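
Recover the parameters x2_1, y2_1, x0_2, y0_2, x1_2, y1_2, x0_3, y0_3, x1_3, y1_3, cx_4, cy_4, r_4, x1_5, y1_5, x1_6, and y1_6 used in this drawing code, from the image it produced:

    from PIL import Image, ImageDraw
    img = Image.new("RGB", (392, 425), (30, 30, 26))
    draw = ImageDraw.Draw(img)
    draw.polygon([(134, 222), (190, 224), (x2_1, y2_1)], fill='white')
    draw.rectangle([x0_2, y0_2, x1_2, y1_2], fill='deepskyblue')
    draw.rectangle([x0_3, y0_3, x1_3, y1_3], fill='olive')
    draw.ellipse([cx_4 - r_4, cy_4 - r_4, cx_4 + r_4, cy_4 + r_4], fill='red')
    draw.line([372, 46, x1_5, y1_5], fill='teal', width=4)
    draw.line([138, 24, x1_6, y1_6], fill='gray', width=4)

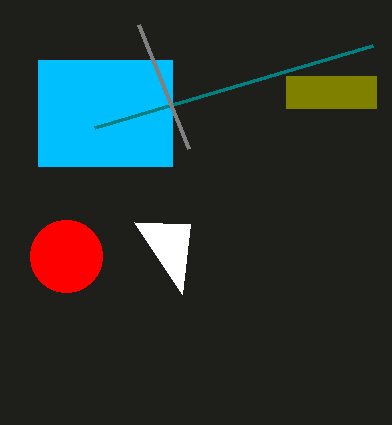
x2_1 = 182, y2_1 = 294, x0_2 = 38, y0_2 = 60, x1_2 = 172, y1_2 = 166, x0_3 = 286, y0_3 = 76, x1_3 = 376, y1_3 = 108, cx_4 = 66, cy_4 = 256, r_4 = 36, x1_5 = 94, y1_5 = 128, x1_6 = 188, y1_6 = 148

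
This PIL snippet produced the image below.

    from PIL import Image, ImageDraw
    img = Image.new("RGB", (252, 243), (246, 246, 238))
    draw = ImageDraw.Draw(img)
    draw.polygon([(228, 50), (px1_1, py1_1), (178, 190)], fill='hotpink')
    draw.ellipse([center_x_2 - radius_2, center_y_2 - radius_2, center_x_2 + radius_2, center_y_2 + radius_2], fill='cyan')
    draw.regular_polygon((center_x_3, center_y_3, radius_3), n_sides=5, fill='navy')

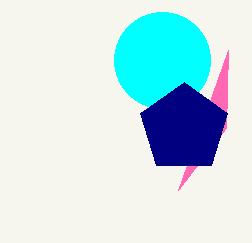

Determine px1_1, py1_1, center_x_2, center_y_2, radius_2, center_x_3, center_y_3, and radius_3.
px1_1 = 226; py1_1 = 128; center_x_2 = 162; center_y_2 = 60; radius_2 = 48; center_x_3 = 184; center_y_3 = 128; radius_3 = 46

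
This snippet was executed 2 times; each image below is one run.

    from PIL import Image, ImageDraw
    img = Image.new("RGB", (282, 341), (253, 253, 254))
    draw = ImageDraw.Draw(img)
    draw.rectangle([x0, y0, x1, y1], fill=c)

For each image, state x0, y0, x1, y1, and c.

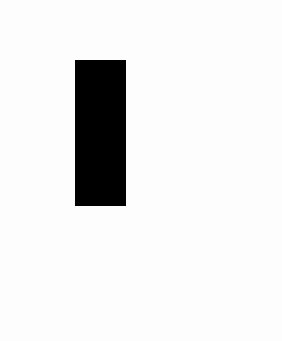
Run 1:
x0 = 75; y0 = 60; x1 = 125; y1 = 205; c = 'black'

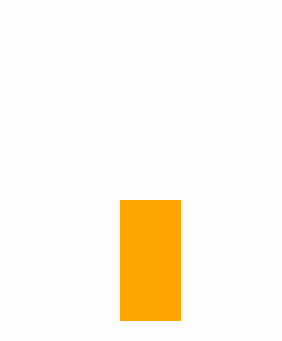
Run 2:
x0 = 120
y0 = 200
x1 = 180
y1 = 320
c = 'orange'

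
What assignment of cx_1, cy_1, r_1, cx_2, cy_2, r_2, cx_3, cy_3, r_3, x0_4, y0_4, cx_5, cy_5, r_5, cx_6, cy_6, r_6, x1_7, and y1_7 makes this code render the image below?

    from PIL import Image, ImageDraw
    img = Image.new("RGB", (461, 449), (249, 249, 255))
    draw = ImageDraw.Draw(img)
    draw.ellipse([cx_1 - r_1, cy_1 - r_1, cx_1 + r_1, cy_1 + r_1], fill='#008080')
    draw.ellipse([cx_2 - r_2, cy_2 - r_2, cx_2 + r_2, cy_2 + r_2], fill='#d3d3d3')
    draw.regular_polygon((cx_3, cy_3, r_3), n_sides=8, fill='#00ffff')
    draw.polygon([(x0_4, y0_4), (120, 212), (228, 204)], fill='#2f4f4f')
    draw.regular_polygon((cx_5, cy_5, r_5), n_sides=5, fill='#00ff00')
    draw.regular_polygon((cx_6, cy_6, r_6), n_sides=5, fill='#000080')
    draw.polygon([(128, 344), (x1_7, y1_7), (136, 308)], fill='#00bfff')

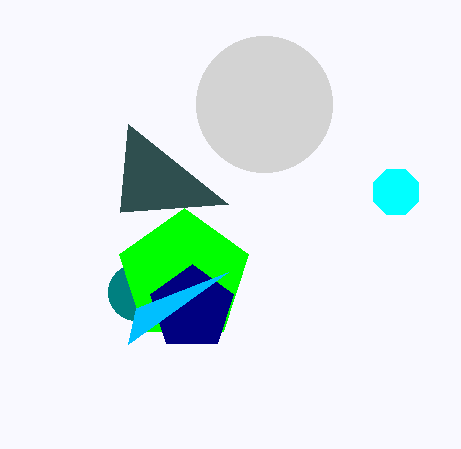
cx_1 = 136, cy_1 = 292, r_1 = 28, cx_2 = 264, cy_2 = 104, r_2 = 68, cx_3 = 396, cy_3 = 192, r_3 = 24, x0_4 = 128, y0_4 = 124, cx_5 = 184, cy_5 = 276, r_5 = 68, cx_6 = 192, cy_6 = 308, r_6 = 44, x1_7 = 228, y1_7 = 272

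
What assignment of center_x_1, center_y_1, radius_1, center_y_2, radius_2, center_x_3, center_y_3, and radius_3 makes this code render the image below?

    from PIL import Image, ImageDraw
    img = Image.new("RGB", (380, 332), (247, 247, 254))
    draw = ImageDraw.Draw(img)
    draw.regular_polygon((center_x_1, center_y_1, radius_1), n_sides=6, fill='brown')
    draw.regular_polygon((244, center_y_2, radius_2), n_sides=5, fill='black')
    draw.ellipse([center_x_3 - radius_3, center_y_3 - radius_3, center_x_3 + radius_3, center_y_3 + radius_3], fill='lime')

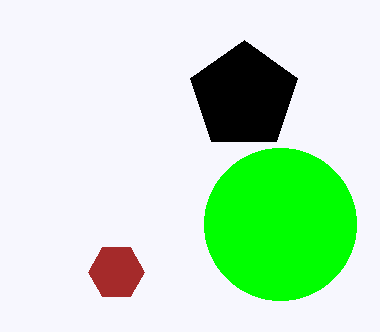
center_x_1 = 116; center_y_1 = 272; radius_1 = 28; center_y_2 = 96; radius_2 = 56; center_x_3 = 280; center_y_3 = 224; radius_3 = 76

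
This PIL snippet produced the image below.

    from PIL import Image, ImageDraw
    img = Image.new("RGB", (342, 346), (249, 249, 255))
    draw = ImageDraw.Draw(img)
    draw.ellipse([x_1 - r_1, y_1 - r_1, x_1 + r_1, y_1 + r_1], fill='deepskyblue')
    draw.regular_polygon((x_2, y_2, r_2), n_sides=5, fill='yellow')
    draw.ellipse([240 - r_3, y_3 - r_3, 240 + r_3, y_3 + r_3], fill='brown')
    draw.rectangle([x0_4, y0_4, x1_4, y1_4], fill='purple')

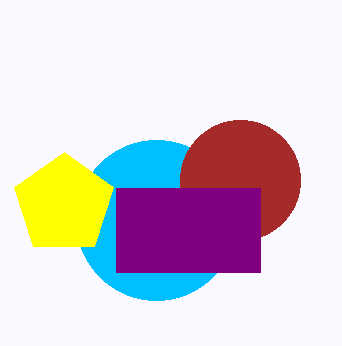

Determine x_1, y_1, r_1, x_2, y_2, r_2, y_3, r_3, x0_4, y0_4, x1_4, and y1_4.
x_1 = 156
y_1 = 220
r_1 = 80
x_2 = 64
y_2 = 204
r_2 = 52
y_3 = 180
r_3 = 60
x0_4 = 116
y0_4 = 188
x1_4 = 260
y1_4 = 272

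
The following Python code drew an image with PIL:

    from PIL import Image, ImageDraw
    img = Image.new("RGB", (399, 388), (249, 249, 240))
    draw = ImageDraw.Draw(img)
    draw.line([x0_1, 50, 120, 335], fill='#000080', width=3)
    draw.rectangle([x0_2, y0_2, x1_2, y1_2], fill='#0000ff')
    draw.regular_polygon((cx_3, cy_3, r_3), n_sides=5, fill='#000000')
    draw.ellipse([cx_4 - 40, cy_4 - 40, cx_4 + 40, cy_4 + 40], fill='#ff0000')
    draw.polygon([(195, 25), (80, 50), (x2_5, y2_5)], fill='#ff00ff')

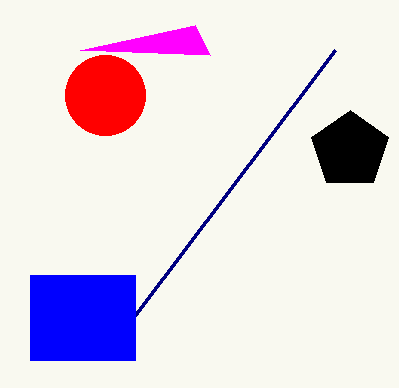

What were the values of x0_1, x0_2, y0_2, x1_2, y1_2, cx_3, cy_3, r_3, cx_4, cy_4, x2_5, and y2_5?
x0_1 = 335
x0_2 = 30
y0_2 = 275
x1_2 = 135
y1_2 = 360
cx_3 = 350
cy_3 = 150
r_3 = 40
cx_4 = 105
cy_4 = 95
x2_5 = 210
y2_5 = 55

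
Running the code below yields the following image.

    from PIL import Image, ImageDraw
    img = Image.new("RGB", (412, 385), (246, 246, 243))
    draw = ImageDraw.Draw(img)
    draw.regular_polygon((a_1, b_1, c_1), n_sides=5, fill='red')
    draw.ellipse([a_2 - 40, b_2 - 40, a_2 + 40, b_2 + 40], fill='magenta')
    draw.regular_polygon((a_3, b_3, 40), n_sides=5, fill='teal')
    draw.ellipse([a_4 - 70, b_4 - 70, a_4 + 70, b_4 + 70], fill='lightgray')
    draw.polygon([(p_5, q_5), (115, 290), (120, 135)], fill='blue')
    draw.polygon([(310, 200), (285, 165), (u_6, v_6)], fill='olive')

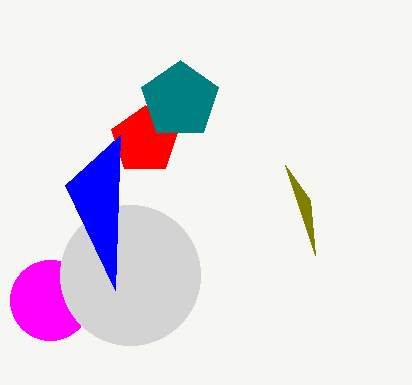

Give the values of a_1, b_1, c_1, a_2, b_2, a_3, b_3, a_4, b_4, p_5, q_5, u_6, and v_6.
a_1 = 145, b_1 = 140, c_1 = 35, a_2 = 50, b_2 = 300, a_3 = 180, b_3 = 100, a_4 = 130, b_4 = 275, p_5 = 65, q_5 = 185, u_6 = 315, v_6 = 255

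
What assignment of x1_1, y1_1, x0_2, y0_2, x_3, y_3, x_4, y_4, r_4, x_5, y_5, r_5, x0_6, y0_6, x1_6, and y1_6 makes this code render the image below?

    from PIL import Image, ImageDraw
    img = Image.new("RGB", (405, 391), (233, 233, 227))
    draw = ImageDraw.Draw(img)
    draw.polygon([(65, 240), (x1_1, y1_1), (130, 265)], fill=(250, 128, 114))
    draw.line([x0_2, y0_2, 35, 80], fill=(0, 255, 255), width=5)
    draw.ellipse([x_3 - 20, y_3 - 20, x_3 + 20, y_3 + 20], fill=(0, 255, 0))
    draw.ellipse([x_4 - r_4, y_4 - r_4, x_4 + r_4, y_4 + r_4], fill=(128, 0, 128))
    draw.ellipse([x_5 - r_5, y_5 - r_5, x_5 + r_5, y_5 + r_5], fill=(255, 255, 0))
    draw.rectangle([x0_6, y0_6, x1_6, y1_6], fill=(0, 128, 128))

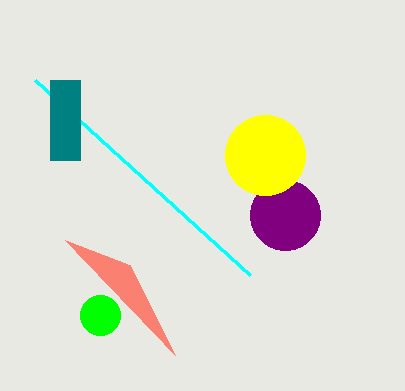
x1_1 = 175, y1_1 = 355, x0_2 = 250, y0_2 = 275, x_3 = 100, y_3 = 315, x_4 = 285, y_4 = 215, r_4 = 35, x_5 = 265, y_5 = 155, r_5 = 40, x0_6 = 50, y0_6 = 80, x1_6 = 80, y1_6 = 160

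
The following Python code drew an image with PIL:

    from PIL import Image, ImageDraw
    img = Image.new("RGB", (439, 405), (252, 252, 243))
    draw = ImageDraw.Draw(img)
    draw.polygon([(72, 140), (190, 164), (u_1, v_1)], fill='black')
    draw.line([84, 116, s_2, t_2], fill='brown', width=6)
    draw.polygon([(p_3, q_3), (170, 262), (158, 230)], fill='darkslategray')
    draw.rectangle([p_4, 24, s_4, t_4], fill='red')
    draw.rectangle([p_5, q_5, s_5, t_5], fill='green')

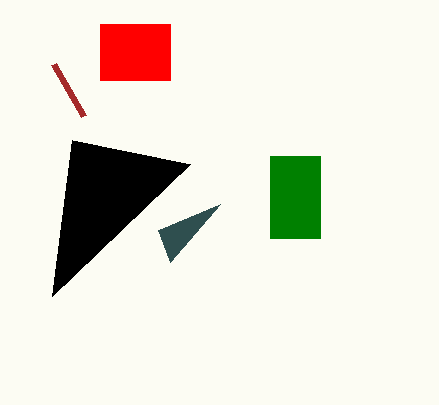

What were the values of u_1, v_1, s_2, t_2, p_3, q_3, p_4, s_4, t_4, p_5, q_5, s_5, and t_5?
u_1 = 52, v_1 = 296, s_2 = 54, t_2 = 64, p_3 = 220, q_3 = 204, p_4 = 100, s_4 = 170, t_4 = 80, p_5 = 270, q_5 = 156, s_5 = 320, t_5 = 238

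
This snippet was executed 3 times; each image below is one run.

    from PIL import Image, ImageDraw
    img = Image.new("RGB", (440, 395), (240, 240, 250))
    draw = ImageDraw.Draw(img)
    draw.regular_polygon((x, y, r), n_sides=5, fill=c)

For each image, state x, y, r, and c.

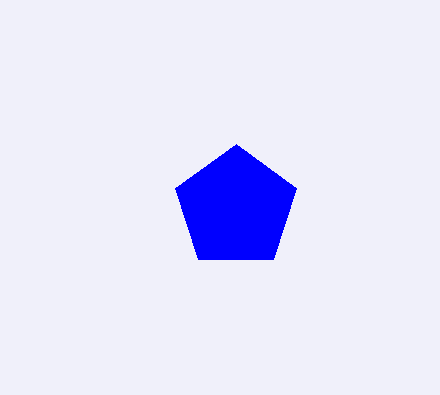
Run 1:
x = 236, y = 208, r = 64, c = 'blue'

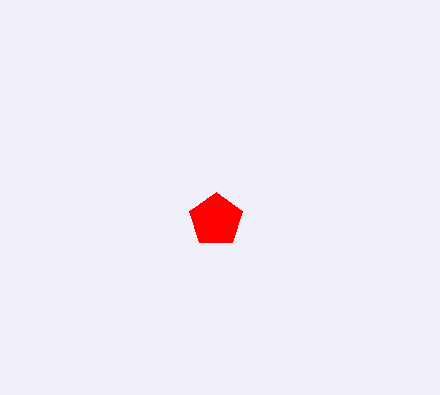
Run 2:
x = 216
y = 220
r = 28
c = 'red'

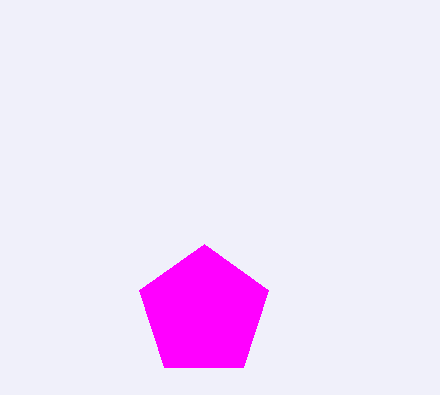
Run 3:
x = 204
y = 312
r = 68
c = 'magenta'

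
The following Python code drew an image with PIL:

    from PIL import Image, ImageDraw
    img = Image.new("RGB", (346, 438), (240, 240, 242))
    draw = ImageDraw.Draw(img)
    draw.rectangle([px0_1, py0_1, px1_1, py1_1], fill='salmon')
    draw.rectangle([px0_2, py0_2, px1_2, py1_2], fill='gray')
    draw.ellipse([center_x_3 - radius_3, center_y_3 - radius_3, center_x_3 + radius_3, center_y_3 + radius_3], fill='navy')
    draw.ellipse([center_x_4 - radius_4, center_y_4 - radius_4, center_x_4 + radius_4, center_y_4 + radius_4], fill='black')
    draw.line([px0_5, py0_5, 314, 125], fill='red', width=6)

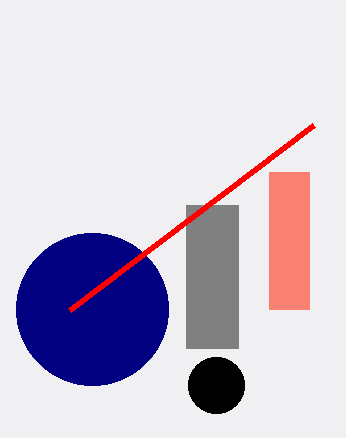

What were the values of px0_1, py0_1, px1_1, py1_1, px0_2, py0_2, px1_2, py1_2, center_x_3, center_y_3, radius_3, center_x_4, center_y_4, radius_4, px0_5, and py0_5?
px0_1 = 269; py0_1 = 172; px1_1 = 309; py1_1 = 309; px0_2 = 186; py0_2 = 205; px1_2 = 238; py1_2 = 348; center_x_3 = 92; center_y_3 = 309; radius_3 = 76; center_x_4 = 216; center_y_4 = 385; radius_4 = 28; px0_5 = 70; py0_5 = 310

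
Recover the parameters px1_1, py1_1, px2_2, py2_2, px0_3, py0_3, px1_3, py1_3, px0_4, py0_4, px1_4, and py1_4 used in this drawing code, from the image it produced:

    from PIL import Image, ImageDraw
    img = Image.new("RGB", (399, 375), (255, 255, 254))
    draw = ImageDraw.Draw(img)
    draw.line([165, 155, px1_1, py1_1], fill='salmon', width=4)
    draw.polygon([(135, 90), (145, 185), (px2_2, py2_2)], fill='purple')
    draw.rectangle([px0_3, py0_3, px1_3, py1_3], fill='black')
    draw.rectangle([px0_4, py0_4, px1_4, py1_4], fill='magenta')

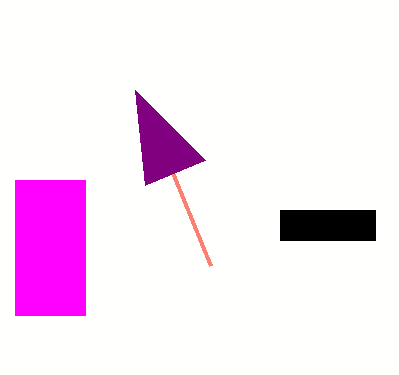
px1_1 = 210
py1_1 = 265
px2_2 = 205
py2_2 = 160
px0_3 = 280
py0_3 = 210
px1_3 = 375
py1_3 = 240
px0_4 = 15
py0_4 = 180
px1_4 = 85
py1_4 = 315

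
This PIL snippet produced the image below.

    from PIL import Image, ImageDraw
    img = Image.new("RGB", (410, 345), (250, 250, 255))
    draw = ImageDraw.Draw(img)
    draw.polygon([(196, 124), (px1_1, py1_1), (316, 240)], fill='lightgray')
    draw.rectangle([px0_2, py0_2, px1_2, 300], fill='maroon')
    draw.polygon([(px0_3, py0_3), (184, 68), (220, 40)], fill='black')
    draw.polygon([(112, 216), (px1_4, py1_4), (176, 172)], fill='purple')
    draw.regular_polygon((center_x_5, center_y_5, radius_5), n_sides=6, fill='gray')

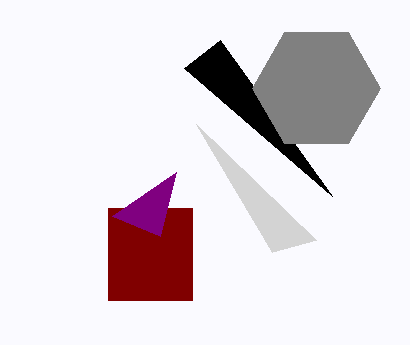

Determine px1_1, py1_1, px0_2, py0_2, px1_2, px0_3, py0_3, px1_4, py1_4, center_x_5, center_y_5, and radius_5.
px1_1 = 272, py1_1 = 252, px0_2 = 108, py0_2 = 208, px1_2 = 192, px0_3 = 332, py0_3 = 196, px1_4 = 160, py1_4 = 236, center_x_5 = 316, center_y_5 = 88, radius_5 = 64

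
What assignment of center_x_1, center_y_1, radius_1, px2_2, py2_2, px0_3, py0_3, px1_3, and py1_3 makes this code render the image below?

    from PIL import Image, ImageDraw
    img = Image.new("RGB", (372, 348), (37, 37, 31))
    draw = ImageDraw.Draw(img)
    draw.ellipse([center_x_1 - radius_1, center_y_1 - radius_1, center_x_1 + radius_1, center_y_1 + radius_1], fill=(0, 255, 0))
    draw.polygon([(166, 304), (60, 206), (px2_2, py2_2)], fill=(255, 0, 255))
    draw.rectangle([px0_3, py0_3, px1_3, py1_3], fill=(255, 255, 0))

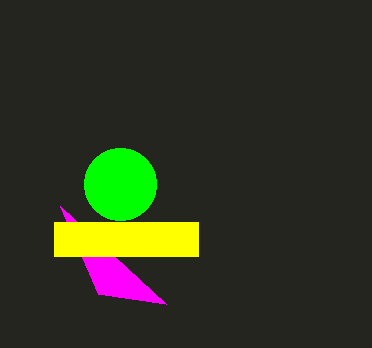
center_x_1 = 120
center_y_1 = 184
radius_1 = 36
px2_2 = 98
py2_2 = 294
px0_3 = 54
py0_3 = 222
px1_3 = 198
py1_3 = 256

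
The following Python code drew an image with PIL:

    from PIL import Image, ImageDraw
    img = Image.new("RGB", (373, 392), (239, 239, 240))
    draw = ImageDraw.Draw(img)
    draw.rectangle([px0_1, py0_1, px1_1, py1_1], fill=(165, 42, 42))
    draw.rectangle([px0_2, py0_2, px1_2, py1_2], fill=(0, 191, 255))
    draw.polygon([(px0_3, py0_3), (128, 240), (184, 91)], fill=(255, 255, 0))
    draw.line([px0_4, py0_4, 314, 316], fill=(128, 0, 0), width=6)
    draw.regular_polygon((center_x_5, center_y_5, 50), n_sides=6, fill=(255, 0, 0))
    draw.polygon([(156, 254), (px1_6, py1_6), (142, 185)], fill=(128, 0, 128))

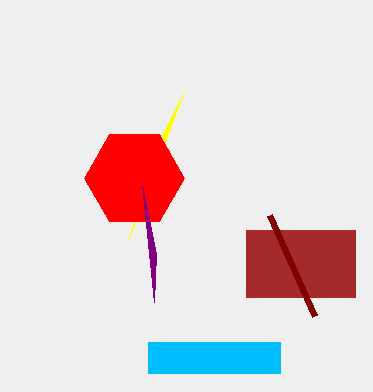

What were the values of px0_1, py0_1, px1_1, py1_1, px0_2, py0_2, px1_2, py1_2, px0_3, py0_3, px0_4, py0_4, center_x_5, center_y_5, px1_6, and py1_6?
px0_1 = 246; py0_1 = 230; px1_1 = 355; py1_1 = 297; px0_2 = 148; py0_2 = 342; px1_2 = 280; py1_2 = 373; px0_3 = 162; py0_3 = 135; px0_4 = 269; py0_4 = 215; center_x_5 = 134; center_y_5 = 178; px1_6 = 154; py1_6 = 302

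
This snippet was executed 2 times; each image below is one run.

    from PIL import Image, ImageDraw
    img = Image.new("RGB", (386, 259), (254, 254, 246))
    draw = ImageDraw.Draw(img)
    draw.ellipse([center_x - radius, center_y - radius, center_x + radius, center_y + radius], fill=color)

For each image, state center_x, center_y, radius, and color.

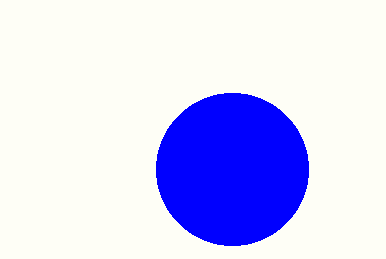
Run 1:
center_x = 232
center_y = 169
radius = 76
color = 'blue'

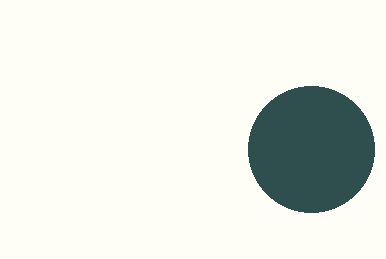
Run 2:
center_x = 311, center_y = 149, radius = 63, color = 'darkslategray'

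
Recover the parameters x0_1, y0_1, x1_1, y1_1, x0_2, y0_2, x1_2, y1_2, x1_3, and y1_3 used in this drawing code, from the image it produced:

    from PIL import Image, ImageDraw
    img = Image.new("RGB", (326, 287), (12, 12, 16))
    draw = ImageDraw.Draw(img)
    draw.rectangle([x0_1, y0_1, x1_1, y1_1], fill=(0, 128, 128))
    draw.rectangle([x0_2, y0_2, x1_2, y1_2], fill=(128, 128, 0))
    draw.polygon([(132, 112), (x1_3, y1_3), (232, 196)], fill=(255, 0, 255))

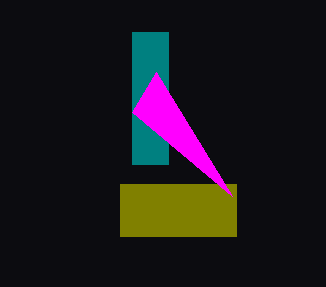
x0_1 = 132
y0_1 = 32
x1_1 = 168
y1_1 = 164
x0_2 = 120
y0_2 = 184
x1_2 = 236
y1_2 = 236
x1_3 = 156
y1_3 = 72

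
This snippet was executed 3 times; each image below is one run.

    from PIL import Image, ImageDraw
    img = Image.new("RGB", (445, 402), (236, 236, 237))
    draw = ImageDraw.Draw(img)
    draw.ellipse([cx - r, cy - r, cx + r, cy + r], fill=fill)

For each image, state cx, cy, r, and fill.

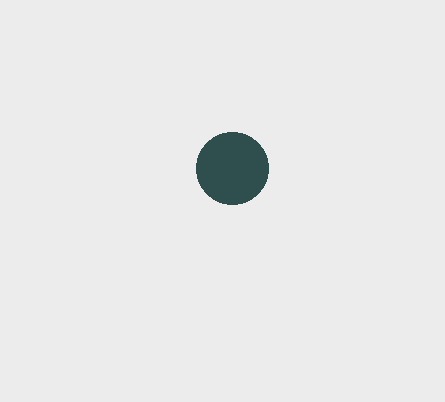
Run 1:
cx = 232
cy = 168
r = 36
fill = 'darkslategray'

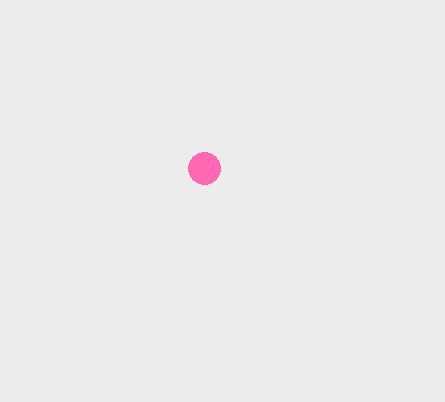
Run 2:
cx = 204; cy = 168; r = 16; fill = 'hotpink'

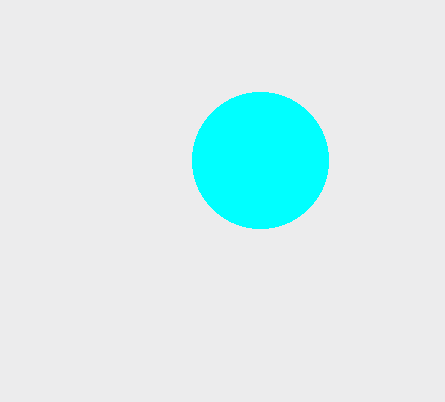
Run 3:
cx = 260
cy = 160
r = 68
fill = 'cyan'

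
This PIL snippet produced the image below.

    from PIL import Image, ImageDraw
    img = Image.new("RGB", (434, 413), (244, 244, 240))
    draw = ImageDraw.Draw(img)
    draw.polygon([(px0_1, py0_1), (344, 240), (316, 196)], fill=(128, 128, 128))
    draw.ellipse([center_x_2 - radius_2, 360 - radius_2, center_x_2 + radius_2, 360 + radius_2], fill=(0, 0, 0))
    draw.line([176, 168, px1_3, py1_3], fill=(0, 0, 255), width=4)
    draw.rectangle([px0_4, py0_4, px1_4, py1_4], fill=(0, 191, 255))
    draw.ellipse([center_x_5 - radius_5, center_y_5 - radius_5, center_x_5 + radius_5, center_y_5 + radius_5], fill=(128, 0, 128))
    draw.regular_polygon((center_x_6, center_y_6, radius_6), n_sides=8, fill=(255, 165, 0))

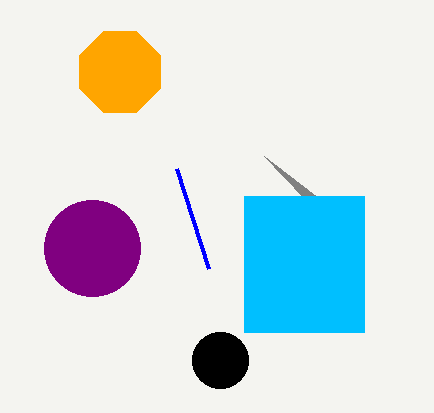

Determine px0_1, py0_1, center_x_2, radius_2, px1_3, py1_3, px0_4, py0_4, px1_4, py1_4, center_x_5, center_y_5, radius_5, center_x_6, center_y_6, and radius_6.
px0_1 = 264, py0_1 = 156, center_x_2 = 220, radius_2 = 28, px1_3 = 208, py1_3 = 268, px0_4 = 244, py0_4 = 196, px1_4 = 364, py1_4 = 332, center_x_5 = 92, center_y_5 = 248, radius_5 = 48, center_x_6 = 120, center_y_6 = 72, radius_6 = 44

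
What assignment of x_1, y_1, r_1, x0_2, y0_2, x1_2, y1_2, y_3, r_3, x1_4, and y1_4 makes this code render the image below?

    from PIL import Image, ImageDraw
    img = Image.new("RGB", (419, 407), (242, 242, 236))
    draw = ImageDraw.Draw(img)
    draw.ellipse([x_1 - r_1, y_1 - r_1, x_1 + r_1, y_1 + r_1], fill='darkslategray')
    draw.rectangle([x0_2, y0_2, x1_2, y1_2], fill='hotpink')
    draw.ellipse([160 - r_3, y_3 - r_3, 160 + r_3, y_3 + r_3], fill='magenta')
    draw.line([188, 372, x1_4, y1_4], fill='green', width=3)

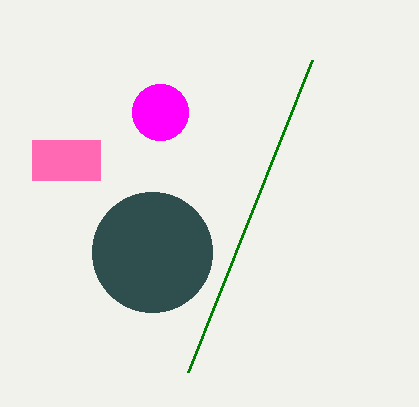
x_1 = 152
y_1 = 252
r_1 = 60
x0_2 = 32
y0_2 = 140
x1_2 = 100
y1_2 = 180
y_3 = 112
r_3 = 28
x1_4 = 312
y1_4 = 60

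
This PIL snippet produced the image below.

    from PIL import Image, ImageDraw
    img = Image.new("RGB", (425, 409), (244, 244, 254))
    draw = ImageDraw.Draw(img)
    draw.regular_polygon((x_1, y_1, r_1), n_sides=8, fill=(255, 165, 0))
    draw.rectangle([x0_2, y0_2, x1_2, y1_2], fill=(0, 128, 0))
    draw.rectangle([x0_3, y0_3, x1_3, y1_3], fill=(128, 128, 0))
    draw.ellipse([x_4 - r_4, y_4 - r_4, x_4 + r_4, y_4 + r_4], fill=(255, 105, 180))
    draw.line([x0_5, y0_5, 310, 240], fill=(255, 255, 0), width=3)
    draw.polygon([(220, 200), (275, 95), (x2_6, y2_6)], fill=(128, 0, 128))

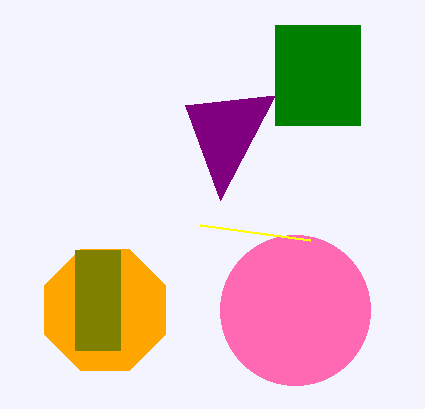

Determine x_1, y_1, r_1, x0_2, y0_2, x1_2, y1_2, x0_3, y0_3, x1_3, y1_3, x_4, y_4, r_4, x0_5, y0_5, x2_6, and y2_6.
x_1 = 105
y_1 = 310
r_1 = 65
x0_2 = 275
y0_2 = 25
x1_2 = 360
y1_2 = 125
x0_3 = 75
y0_3 = 250
x1_3 = 120
y1_3 = 350
x_4 = 295
y_4 = 310
r_4 = 75
x0_5 = 200
y0_5 = 225
x2_6 = 185
y2_6 = 105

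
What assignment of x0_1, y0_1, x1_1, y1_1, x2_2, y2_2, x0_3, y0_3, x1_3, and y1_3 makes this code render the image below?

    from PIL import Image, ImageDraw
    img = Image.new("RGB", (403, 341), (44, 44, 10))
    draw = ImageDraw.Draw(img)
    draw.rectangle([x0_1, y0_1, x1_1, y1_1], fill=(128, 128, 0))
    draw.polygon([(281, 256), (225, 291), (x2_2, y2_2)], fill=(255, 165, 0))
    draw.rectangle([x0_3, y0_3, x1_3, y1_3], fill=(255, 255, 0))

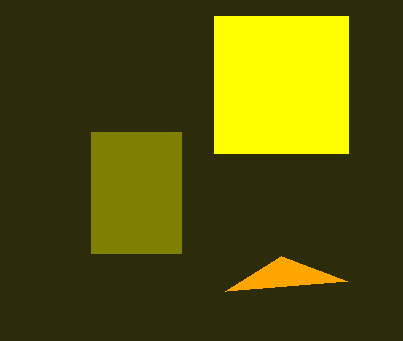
x0_1 = 91, y0_1 = 132, x1_1 = 181, y1_1 = 253, x2_2 = 347, y2_2 = 281, x0_3 = 214, y0_3 = 16, x1_3 = 348, y1_3 = 153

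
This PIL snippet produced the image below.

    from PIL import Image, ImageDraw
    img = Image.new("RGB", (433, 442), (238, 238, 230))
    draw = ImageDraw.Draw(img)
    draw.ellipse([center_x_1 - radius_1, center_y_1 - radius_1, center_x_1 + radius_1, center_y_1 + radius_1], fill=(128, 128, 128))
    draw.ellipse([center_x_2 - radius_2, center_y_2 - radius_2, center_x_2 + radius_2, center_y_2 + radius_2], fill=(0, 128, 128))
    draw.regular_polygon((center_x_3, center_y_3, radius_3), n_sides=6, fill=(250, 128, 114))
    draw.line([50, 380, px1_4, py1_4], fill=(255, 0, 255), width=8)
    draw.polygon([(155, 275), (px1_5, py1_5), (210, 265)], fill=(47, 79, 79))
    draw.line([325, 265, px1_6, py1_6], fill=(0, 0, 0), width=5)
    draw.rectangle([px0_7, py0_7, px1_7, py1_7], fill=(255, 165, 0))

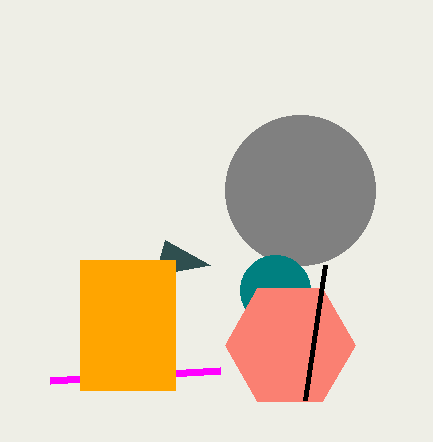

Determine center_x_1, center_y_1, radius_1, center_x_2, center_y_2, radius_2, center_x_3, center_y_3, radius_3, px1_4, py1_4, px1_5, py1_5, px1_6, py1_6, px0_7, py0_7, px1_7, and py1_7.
center_x_1 = 300, center_y_1 = 190, radius_1 = 75, center_x_2 = 275, center_y_2 = 290, radius_2 = 35, center_x_3 = 290, center_y_3 = 345, radius_3 = 65, px1_4 = 220, py1_4 = 370, px1_5 = 165, py1_5 = 240, px1_6 = 305, py1_6 = 400, px0_7 = 80, py0_7 = 260, px1_7 = 175, py1_7 = 390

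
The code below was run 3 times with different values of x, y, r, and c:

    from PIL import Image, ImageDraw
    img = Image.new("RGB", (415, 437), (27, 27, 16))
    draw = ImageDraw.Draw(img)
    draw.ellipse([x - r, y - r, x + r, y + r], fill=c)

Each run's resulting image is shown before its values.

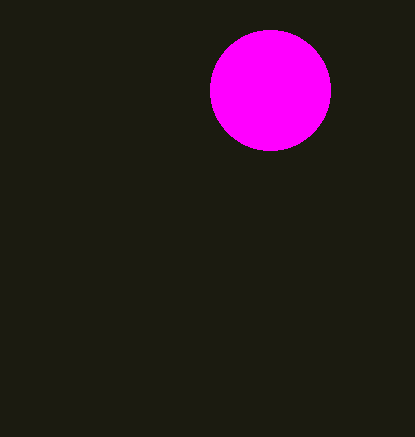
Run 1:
x = 270; y = 90; r = 60; c = 'magenta'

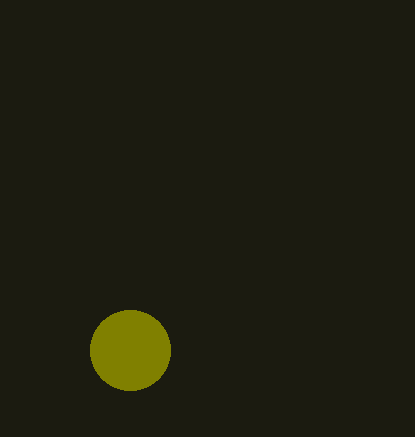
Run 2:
x = 130, y = 350, r = 40, c = 'olive'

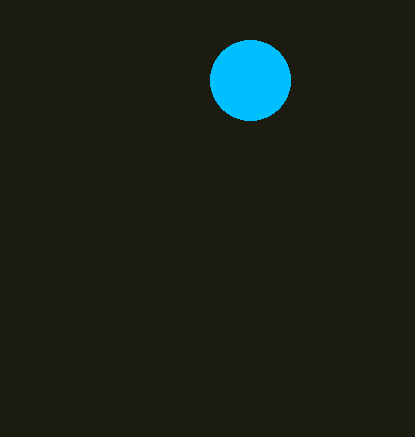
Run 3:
x = 250, y = 80, r = 40, c = 'deepskyblue'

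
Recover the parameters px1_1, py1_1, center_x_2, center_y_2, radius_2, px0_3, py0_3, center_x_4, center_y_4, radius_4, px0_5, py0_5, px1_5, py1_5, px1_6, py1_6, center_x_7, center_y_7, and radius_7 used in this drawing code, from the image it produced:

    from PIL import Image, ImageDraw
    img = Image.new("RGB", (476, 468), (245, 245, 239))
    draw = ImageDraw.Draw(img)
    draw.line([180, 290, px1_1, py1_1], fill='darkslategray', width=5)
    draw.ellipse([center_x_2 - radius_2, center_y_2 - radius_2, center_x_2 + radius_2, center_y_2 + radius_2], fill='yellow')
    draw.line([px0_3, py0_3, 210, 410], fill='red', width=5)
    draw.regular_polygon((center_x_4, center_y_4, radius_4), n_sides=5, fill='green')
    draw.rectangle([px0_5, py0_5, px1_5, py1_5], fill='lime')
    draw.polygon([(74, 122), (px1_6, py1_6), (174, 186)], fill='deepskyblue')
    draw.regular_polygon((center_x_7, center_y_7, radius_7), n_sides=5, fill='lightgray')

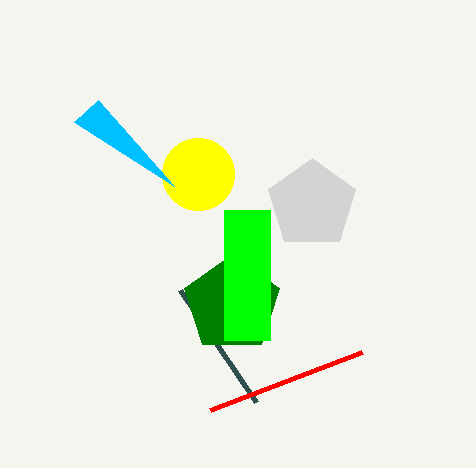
px1_1 = 256
py1_1 = 402
center_x_2 = 198
center_y_2 = 174
radius_2 = 36
px0_3 = 362
py0_3 = 352
center_x_4 = 232
center_y_4 = 304
radius_4 = 50
px0_5 = 224
py0_5 = 210
px1_5 = 270
py1_5 = 340
px1_6 = 98
py1_6 = 100
center_x_7 = 312
center_y_7 = 204
radius_7 = 46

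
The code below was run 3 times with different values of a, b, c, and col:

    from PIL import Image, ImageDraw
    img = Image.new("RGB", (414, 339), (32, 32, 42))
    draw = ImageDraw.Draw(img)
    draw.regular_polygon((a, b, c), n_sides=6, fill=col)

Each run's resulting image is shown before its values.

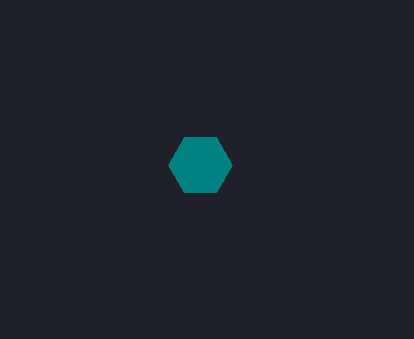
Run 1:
a = 200, b = 165, c = 32, col = 'teal'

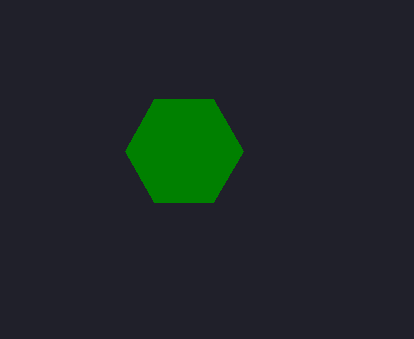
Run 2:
a = 184; b = 151; c = 59; col = 'green'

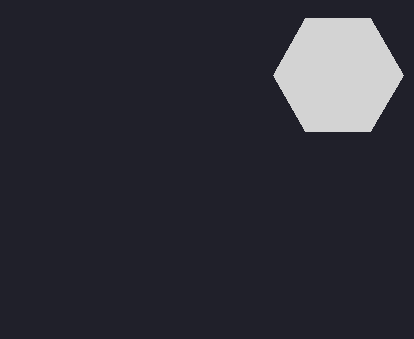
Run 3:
a = 338
b = 75
c = 65
col = 'lightgray'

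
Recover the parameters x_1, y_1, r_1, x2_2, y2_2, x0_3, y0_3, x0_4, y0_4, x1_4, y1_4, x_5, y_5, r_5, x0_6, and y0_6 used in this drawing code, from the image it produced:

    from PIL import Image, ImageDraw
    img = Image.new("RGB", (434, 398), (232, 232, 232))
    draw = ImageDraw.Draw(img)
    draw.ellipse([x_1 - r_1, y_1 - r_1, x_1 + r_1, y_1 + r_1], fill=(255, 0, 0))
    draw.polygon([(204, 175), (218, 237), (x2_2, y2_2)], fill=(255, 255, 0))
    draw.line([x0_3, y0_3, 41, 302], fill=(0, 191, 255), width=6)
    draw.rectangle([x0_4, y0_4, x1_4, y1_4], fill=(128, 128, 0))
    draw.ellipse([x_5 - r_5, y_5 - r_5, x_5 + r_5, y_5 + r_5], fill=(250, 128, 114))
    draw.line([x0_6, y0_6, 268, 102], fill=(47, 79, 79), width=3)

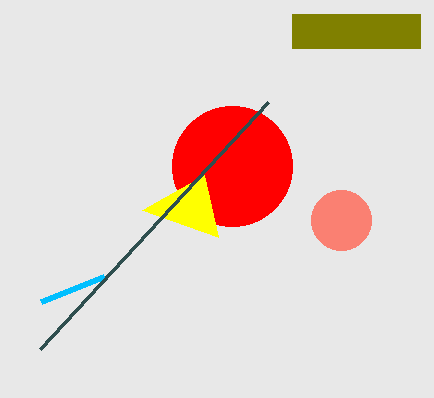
x_1 = 232; y_1 = 166; r_1 = 60; x2_2 = 142; y2_2 = 210; x0_3 = 104; y0_3 = 277; x0_4 = 292; y0_4 = 14; x1_4 = 420; y1_4 = 48; x_5 = 341; y_5 = 220; r_5 = 30; x0_6 = 40; y0_6 = 349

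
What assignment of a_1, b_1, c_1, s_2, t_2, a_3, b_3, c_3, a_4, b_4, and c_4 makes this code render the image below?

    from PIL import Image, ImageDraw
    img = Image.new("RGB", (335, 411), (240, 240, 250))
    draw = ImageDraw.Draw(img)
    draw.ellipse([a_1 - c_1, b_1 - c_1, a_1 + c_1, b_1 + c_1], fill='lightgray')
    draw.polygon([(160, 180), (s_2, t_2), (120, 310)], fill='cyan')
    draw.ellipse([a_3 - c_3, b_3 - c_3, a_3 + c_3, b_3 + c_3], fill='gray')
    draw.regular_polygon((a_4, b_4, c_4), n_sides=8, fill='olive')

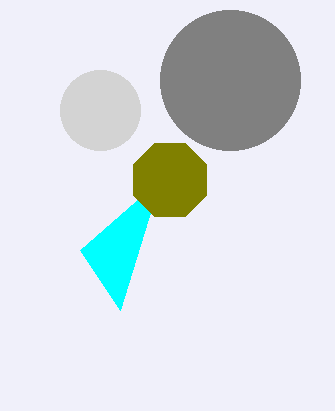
a_1 = 100; b_1 = 110; c_1 = 40; s_2 = 80; t_2 = 250; a_3 = 230; b_3 = 80; c_3 = 70; a_4 = 170; b_4 = 180; c_4 = 40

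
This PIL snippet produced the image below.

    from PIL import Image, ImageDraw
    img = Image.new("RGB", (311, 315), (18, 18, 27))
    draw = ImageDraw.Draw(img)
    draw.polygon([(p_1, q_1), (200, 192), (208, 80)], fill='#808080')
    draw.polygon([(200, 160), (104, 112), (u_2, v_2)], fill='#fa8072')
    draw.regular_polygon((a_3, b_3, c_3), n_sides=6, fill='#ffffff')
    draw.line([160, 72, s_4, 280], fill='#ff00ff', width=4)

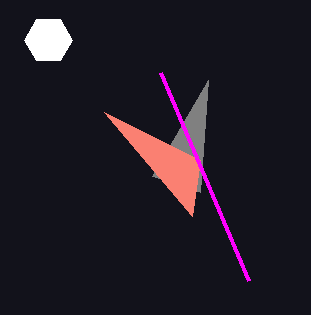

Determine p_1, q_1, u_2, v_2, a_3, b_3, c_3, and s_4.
p_1 = 152; q_1 = 176; u_2 = 192; v_2 = 216; a_3 = 48; b_3 = 40; c_3 = 24; s_4 = 248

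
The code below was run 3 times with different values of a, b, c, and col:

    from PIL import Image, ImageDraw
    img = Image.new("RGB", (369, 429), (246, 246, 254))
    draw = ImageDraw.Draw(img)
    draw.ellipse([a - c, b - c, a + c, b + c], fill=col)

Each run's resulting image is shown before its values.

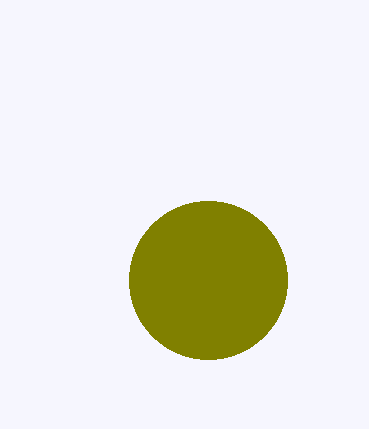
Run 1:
a = 208
b = 280
c = 79
col = 'olive'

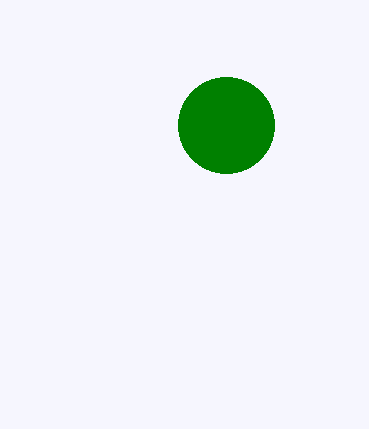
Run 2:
a = 226; b = 125; c = 48; col = 'green'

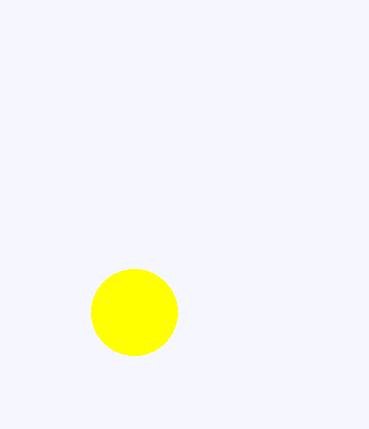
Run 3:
a = 134; b = 312; c = 43; col = 'yellow'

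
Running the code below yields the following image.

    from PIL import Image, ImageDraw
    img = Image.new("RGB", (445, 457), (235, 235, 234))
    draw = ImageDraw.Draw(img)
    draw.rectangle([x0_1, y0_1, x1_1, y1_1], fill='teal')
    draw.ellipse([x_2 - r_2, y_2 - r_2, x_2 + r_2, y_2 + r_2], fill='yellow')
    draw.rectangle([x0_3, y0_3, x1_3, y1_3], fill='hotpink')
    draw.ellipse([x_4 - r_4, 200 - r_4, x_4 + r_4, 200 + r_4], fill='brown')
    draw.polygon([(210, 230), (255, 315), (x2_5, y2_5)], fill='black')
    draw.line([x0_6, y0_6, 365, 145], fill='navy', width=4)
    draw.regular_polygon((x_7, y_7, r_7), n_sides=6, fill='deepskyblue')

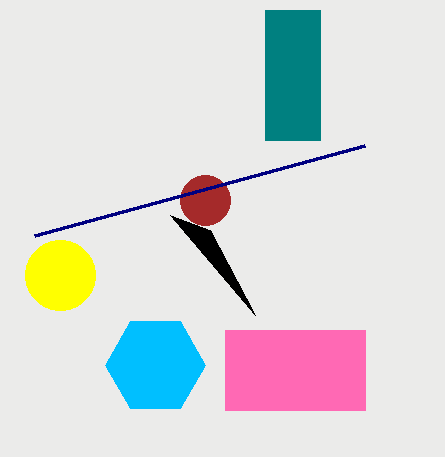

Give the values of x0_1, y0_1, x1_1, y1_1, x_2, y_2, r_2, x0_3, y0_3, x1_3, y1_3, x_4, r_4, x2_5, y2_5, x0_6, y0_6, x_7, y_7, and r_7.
x0_1 = 265
y0_1 = 10
x1_1 = 320
y1_1 = 140
x_2 = 60
y_2 = 275
r_2 = 35
x0_3 = 225
y0_3 = 330
x1_3 = 365
y1_3 = 410
x_4 = 205
r_4 = 25
x2_5 = 170
y2_5 = 215
x0_6 = 35
y0_6 = 235
x_7 = 155
y_7 = 365
r_7 = 50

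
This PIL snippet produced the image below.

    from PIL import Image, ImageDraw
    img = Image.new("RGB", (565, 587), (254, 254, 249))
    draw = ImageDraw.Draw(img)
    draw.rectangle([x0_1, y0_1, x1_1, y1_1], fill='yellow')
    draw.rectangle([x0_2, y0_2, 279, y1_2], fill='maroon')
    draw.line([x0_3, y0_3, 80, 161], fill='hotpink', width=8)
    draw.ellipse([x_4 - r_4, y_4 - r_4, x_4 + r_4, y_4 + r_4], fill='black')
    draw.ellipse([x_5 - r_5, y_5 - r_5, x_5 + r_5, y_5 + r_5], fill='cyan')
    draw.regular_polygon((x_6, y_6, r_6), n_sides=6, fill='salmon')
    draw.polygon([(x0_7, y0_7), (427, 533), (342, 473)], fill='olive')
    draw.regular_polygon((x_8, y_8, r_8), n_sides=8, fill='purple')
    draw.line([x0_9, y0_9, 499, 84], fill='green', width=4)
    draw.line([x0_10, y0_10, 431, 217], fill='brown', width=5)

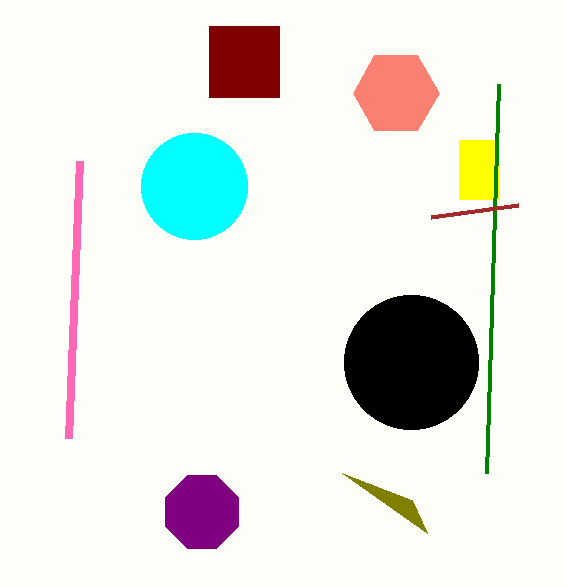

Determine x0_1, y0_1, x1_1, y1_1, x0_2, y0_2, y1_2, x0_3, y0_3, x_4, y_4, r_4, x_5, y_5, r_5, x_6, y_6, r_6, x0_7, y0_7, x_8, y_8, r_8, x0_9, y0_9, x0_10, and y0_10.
x0_1 = 459; y0_1 = 140; x1_1 = 499; y1_1 = 199; x0_2 = 209; y0_2 = 26; y1_2 = 97; x0_3 = 69; y0_3 = 438; x_4 = 411; y_4 = 362; r_4 = 67; x_5 = 194; y_5 = 186; r_5 = 53; x_6 = 396; y_6 = 93; r_6 = 43; x0_7 = 412; y0_7 = 500; x_8 = 202; y_8 = 512; r_8 = 39; x0_9 = 487; y0_9 = 473; x0_10 = 518; y0_10 = 205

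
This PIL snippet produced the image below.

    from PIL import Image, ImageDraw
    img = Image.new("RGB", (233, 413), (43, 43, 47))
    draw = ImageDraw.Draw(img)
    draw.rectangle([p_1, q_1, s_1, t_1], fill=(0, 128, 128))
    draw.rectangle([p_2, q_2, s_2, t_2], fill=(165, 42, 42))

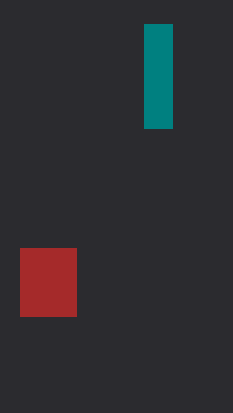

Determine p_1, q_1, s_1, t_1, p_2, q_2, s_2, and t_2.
p_1 = 144, q_1 = 24, s_1 = 172, t_1 = 128, p_2 = 20, q_2 = 248, s_2 = 76, t_2 = 316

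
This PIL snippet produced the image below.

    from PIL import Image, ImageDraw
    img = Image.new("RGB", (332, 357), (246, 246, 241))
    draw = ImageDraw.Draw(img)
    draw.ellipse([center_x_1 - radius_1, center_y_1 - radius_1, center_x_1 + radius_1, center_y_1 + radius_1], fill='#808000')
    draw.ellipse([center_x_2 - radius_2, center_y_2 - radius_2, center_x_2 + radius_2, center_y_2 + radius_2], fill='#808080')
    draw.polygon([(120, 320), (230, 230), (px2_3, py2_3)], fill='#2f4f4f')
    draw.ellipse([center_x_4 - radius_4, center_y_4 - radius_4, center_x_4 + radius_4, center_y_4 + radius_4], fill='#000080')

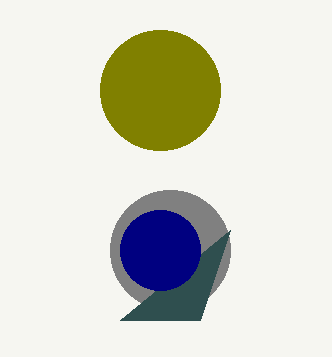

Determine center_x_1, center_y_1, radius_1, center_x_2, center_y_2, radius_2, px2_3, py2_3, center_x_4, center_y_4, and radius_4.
center_x_1 = 160
center_y_1 = 90
radius_1 = 60
center_x_2 = 170
center_y_2 = 250
radius_2 = 60
px2_3 = 200
py2_3 = 320
center_x_4 = 160
center_y_4 = 250
radius_4 = 40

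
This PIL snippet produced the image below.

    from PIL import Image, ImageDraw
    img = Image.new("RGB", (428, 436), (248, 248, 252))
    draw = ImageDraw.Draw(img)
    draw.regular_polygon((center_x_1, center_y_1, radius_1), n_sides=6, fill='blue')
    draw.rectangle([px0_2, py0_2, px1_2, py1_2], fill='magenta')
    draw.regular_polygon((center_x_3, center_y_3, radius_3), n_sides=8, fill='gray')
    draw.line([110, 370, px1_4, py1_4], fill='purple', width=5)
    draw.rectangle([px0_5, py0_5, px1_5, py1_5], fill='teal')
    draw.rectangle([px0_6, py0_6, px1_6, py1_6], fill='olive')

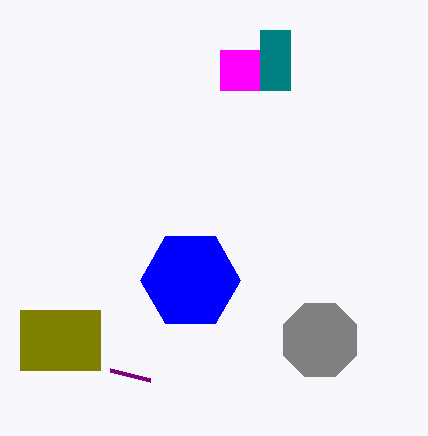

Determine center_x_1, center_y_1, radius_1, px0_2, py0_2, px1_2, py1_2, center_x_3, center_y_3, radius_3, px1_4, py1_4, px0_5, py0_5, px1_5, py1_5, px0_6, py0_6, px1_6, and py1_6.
center_x_1 = 190; center_y_1 = 280; radius_1 = 50; px0_2 = 220; py0_2 = 50; px1_2 = 260; py1_2 = 90; center_x_3 = 320; center_y_3 = 340; radius_3 = 40; px1_4 = 150; py1_4 = 380; px0_5 = 260; py0_5 = 30; px1_5 = 290; py1_5 = 90; px0_6 = 20; py0_6 = 310; px1_6 = 100; py1_6 = 370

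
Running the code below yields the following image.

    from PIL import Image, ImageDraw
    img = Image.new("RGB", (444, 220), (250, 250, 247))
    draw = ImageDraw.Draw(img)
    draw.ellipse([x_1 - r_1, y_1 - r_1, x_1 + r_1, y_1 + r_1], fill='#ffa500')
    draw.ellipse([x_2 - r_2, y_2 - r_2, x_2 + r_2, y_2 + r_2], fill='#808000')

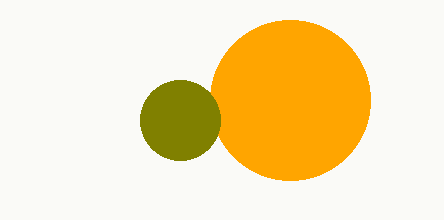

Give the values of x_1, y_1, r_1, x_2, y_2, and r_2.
x_1 = 290
y_1 = 100
r_1 = 80
x_2 = 180
y_2 = 120
r_2 = 40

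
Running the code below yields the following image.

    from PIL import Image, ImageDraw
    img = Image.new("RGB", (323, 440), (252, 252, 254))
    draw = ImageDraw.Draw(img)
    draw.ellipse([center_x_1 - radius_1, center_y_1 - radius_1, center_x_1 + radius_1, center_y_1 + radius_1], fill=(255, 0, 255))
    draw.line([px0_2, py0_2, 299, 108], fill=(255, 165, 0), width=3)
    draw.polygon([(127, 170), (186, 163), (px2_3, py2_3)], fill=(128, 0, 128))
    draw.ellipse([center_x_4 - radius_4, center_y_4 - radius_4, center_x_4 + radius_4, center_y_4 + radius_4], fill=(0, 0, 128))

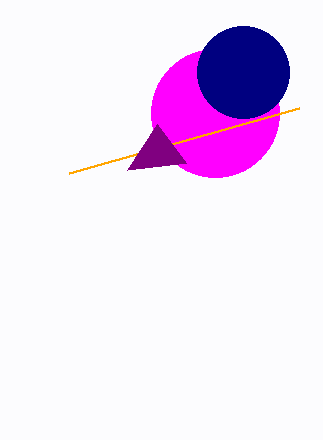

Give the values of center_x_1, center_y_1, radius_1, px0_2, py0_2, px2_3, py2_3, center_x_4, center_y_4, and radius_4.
center_x_1 = 215
center_y_1 = 113
radius_1 = 64
px0_2 = 69
py0_2 = 173
px2_3 = 157
py2_3 = 124
center_x_4 = 243
center_y_4 = 72
radius_4 = 46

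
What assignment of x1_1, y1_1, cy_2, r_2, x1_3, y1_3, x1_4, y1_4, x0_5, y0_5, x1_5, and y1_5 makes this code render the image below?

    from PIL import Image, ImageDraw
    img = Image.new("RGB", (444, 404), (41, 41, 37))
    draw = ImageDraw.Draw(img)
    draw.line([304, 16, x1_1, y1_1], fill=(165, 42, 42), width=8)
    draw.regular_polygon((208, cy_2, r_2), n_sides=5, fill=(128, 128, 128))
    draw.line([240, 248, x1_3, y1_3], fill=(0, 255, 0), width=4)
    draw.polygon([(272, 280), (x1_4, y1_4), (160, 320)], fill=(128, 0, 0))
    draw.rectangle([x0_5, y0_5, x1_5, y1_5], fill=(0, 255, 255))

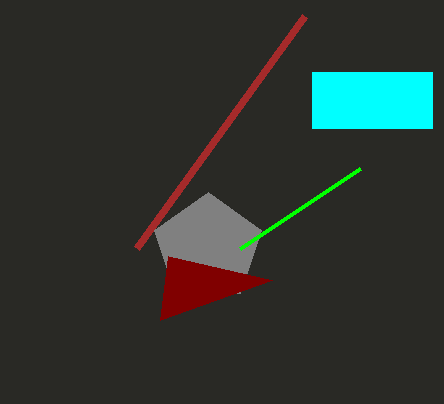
x1_1 = 136, y1_1 = 248, cy_2 = 248, r_2 = 56, x1_3 = 360, y1_3 = 168, x1_4 = 168, y1_4 = 256, x0_5 = 312, y0_5 = 72, x1_5 = 432, y1_5 = 128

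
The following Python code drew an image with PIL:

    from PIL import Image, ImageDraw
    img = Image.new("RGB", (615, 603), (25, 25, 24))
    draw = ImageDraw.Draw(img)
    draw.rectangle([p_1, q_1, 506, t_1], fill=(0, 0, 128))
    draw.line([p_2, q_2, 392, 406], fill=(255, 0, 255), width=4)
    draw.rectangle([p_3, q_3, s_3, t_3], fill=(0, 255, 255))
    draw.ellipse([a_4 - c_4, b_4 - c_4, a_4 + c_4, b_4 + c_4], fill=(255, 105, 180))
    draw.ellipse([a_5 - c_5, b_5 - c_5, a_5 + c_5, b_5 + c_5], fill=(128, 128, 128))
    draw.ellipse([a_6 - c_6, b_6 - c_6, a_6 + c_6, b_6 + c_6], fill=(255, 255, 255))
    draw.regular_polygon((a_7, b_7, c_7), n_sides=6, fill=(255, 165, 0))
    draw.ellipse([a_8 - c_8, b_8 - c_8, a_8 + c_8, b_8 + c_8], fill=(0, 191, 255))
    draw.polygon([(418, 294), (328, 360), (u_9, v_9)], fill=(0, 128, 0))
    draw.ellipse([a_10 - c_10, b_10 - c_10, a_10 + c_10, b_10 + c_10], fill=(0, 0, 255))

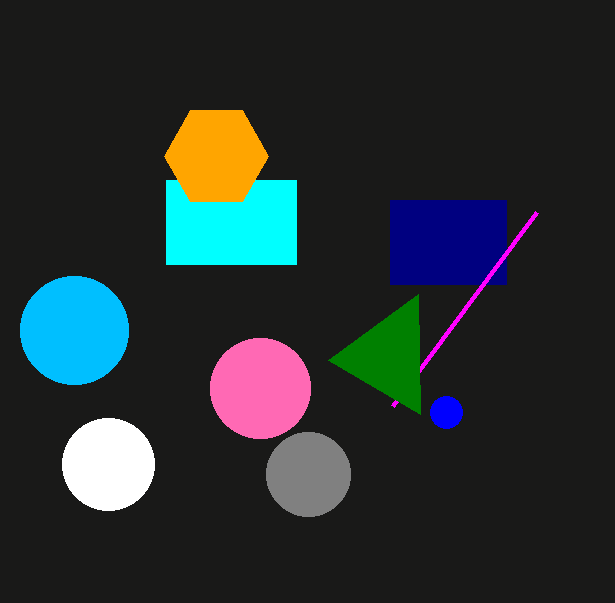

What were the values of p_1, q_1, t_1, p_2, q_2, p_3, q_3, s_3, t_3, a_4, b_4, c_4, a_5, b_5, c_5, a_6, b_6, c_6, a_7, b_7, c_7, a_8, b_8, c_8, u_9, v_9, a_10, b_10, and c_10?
p_1 = 390
q_1 = 200
t_1 = 284
p_2 = 536
q_2 = 212
p_3 = 166
q_3 = 180
s_3 = 296
t_3 = 264
a_4 = 260
b_4 = 388
c_4 = 50
a_5 = 308
b_5 = 474
c_5 = 42
a_6 = 108
b_6 = 464
c_6 = 46
a_7 = 216
b_7 = 156
c_7 = 52
a_8 = 74
b_8 = 330
c_8 = 54
u_9 = 420
v_9 = 414
a_10 = 446
b_10 = 412
c_10 = 16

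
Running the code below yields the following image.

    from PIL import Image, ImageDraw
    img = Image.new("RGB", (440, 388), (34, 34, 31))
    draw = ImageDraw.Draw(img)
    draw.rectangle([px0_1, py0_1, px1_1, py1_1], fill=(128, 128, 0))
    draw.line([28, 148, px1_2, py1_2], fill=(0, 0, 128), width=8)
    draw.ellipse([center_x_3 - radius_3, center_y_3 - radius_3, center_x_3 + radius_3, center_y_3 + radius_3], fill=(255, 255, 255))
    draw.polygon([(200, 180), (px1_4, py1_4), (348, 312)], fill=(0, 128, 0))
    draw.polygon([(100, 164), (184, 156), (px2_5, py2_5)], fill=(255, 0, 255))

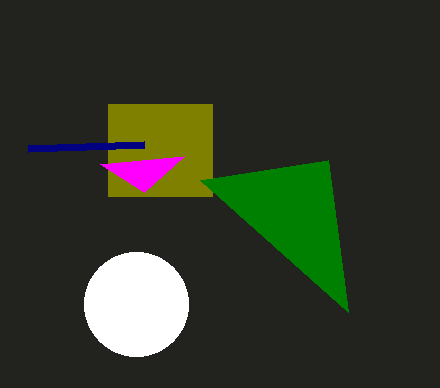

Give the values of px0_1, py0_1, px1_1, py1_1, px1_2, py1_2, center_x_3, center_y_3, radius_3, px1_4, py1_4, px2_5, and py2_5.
px0_1 = 108
py0_1 = 104
px1_1 = 212
py1_1 = 196
px1_2 = 144
py1_2 = 144
center_x_3 = 136
center_y_3 = 304
radius_3 = 52
px1_4 = 328
py1_4 = 160
px2_5 = 144
py2_5 = 192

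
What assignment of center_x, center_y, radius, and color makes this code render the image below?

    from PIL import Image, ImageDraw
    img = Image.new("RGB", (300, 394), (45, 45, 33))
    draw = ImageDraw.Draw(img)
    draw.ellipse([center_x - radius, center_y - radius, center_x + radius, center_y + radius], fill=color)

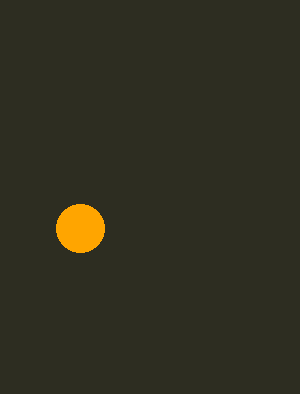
center_x = 80; center_y = 228; radius = 24; color = 'orange'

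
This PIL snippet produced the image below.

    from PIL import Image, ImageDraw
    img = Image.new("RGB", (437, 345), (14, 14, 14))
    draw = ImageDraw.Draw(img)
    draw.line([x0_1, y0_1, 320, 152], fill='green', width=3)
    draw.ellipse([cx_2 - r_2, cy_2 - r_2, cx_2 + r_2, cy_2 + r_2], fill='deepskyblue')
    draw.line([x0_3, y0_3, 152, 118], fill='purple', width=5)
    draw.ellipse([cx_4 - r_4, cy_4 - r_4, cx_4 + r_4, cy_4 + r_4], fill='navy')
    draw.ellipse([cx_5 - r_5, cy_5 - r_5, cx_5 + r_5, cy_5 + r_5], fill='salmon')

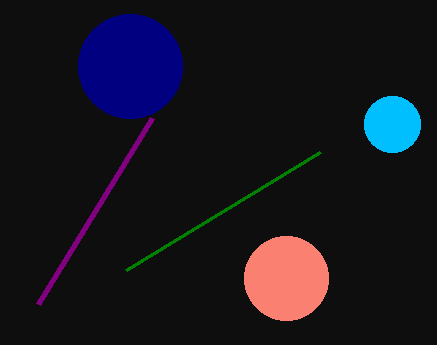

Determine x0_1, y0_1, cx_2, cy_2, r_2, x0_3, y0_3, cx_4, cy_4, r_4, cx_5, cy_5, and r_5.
x0_1 = 126, y0_1 = 270, cx_2 = 392, cy_2 = 124, r_2 = 28, x0_3 = 38, y0_3 = 304, cx_4 = 130, cy_4 = 66, r_4 = 52, cx_5 = 286, cy_5 = 278, r_5 = 42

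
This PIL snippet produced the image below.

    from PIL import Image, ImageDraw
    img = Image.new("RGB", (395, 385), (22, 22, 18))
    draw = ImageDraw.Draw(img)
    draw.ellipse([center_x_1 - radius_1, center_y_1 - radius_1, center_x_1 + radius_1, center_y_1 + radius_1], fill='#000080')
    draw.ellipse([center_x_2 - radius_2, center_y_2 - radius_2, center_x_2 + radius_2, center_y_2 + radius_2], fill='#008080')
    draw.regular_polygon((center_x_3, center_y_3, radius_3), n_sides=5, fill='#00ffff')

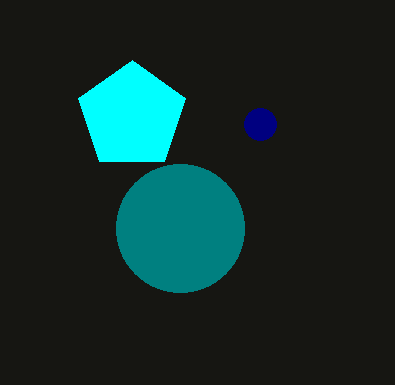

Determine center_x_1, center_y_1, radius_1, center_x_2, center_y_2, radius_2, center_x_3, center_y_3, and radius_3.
center_x_1 = 260, center_y_1 = 124, radius_1 = 16, center_x_2 = 180, center_y_2 = 228, radius_2 = 64, center_x_3 = 132, center_y_3 = 116, radius_3 = 56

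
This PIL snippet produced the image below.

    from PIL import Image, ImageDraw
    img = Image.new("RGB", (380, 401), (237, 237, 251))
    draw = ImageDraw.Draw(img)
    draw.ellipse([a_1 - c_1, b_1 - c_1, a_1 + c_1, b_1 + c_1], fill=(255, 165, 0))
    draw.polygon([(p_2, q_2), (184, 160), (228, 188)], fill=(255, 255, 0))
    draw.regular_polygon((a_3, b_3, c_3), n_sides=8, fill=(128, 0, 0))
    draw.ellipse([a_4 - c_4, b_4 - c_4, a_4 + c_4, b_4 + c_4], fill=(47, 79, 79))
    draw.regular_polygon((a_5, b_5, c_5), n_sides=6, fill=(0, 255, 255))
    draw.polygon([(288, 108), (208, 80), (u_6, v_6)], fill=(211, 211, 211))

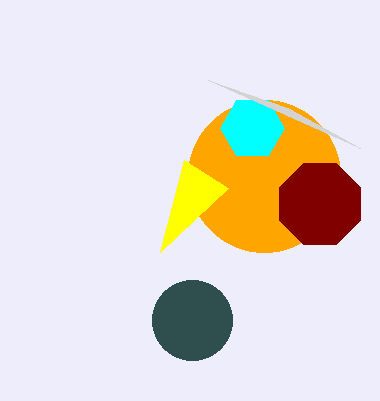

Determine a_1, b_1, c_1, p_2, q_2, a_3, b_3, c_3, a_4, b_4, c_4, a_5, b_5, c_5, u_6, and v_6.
a_1 = 264
b_1 = 176
c_1 = 76
p_2 = 160
q_2 = 252
a_3 = 320
b_3 = 204
c_3 = 44
a_4 = 192
b_4 = 320
c_4 = 40
a_5 = 252
b_5 = 128
c_5 = 32
u_6 = 360
v_6 = 148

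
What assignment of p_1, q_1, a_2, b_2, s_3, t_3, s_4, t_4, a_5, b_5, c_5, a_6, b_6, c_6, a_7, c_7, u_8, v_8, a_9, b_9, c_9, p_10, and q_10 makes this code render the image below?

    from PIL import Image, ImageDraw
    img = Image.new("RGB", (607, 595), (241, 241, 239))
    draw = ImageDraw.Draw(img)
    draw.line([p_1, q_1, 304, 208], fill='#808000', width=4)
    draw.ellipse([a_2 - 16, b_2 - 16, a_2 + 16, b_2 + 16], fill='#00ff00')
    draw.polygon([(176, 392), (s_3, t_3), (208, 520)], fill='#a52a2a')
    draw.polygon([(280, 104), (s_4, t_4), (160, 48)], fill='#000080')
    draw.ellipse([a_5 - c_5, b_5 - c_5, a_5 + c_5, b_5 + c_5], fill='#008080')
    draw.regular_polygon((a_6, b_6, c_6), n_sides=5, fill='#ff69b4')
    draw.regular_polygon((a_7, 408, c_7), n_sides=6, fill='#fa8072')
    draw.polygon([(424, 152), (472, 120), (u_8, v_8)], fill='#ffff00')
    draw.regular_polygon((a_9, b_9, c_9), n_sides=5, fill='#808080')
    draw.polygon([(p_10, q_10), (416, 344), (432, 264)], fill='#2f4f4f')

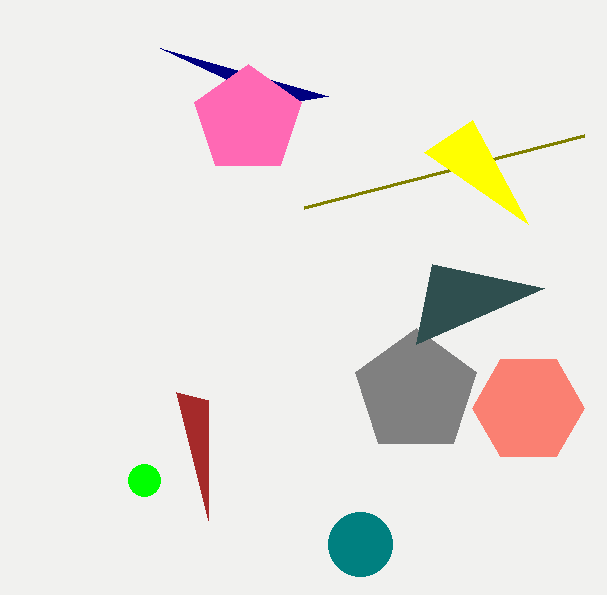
p_1 = 584
q_1 = 136
a_2 = 144
b_2 = 480
s_3 = 208
t_3 = 400
s_4 = 328
t_4 = 96
a_5 = 360
b_5 = 544
c_5 = 32
a_6 = 248
b_6 = 120
c_6 = 56
a_7 = 528
c_7 = 56
u_8 = 528
v_8 = 224
a_9 = 416
b_9 = 392
c_9 = 64
p_10 = 544
q_10 = 288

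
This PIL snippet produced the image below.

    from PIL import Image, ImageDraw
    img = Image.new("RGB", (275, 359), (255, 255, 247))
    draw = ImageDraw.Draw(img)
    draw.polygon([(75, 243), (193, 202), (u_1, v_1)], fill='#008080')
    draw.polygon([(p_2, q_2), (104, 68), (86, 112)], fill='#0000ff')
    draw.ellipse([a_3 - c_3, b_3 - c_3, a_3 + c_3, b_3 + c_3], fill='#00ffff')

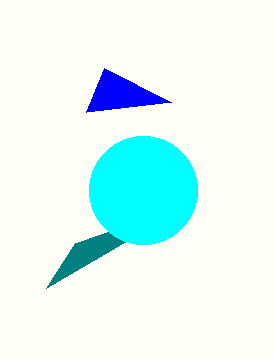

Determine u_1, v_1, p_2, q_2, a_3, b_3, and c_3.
u_1 = 46; v_1 = 288; p_2 = 171; q_2 = 102; a_3 = 143; b_3 = 190; c_3 = 54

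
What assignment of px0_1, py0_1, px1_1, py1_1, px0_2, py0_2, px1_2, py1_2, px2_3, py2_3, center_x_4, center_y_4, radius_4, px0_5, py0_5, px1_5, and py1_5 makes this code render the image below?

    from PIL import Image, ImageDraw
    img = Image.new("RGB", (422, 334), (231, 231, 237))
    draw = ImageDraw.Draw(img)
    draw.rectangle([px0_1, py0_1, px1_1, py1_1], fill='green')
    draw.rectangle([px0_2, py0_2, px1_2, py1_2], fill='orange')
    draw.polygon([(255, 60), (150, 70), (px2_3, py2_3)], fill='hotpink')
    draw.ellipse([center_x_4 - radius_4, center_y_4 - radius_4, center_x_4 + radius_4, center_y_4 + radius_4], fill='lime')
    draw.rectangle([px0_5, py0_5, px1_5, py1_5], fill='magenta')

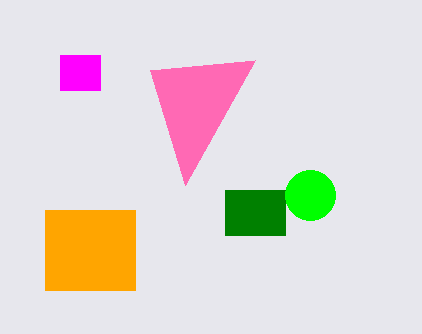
px0_1 = 225, py0_1 = 190, px1_1 = 285, py1_1 = 235, px0_2 = 45, py0_2 = 210, px1_2 = 135, py1_2 = 290, px2_3 = 185, py2_3 = 185, center_x_4 = 310, center_y_4 = 195, radius_4 = 25, px0_5 = 60, py0_5 = 55, px1_5 = 100, py1_5 = 90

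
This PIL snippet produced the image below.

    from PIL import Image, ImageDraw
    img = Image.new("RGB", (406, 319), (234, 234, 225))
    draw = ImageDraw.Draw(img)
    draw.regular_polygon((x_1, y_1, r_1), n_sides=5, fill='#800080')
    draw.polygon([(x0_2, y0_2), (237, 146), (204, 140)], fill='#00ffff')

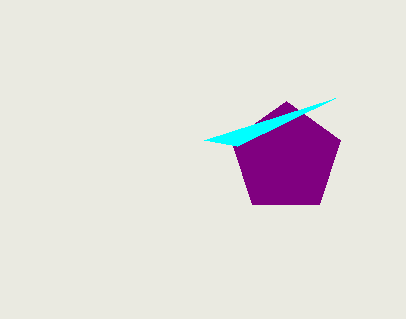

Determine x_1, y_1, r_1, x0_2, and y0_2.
x_1 = 286; y_1 = 158; r_1 = 57; x0_2 = 335; y0_2 = 98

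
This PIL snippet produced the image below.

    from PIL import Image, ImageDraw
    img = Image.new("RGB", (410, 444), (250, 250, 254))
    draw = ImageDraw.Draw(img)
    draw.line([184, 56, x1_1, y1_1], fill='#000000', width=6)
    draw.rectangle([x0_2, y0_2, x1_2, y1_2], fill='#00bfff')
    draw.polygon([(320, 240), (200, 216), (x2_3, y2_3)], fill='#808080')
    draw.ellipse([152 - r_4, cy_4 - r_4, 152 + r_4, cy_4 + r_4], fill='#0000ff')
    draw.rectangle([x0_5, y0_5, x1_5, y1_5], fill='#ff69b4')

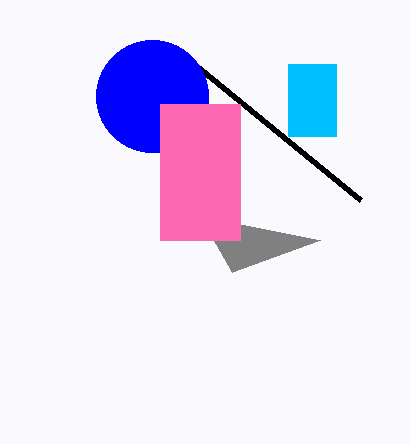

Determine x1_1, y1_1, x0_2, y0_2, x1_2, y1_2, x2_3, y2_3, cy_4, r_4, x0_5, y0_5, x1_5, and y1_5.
x1_1 = 360, y1_1 = 200, x0_2 = 288, y0_2 = 64, x1_2 = 336, y1_2 = 136, x2_3 = 232, y2_3 = 272, cy_4 = 96, r_4 = 56, x0_5 = 160, y0_5 = 104, x1_5 = 240, y1_5 = 240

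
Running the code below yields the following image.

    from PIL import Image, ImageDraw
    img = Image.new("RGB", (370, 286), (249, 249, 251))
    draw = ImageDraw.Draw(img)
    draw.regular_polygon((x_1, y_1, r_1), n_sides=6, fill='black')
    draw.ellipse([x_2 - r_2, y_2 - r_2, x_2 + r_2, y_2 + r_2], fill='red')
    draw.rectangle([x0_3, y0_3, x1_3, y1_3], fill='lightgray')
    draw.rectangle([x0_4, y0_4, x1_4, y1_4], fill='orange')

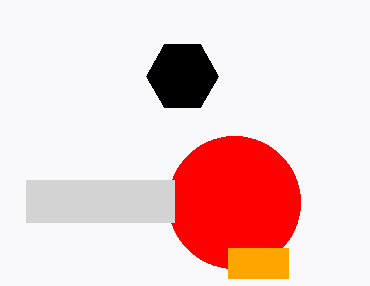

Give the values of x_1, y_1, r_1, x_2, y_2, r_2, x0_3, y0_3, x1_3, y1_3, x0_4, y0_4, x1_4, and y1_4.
x_1 = 182
y_1 = 76
r_1 = 36
x_2 = 234
y_2 = 202
r_2 = 66
x0_3 = 26
y0_3 = 180
x1_3 = 174
y1_3 = 222
x0_4 = 228
y0_4 = 248
x1_4 = 288
y1_4 = 278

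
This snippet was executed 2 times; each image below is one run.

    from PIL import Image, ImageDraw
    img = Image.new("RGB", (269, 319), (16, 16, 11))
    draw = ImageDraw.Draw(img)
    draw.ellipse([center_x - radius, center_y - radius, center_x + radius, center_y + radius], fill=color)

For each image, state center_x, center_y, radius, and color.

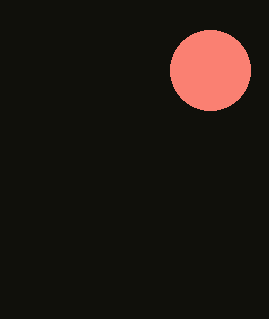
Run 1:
center_x = 210, center_y = 70, radius = 40, color = 'salmon'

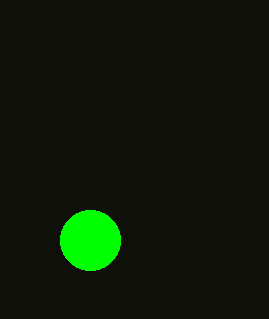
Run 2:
center_x = 90
center_y = 240
radius = 30
color = 'lime'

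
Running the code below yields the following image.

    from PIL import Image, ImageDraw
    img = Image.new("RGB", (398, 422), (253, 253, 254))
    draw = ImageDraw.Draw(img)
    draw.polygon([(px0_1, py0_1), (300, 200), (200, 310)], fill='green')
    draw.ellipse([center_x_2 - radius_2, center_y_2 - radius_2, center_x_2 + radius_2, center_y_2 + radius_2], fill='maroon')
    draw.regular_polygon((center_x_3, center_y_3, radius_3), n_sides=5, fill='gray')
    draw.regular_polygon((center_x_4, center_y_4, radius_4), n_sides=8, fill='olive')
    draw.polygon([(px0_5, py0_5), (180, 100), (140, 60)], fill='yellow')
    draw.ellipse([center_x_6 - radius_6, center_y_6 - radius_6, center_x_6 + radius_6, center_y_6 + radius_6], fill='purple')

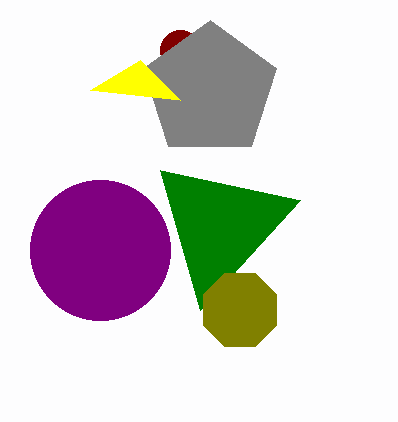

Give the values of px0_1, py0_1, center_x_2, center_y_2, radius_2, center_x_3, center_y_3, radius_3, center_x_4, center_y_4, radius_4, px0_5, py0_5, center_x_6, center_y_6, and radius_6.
px0_1 = 160, py0_1 = 170, center_x_2 = 180, center_y_2 = 50, radius_2 = 20, center_x_3 = 210, center_y_3 = 90, radius_3 = 70, center_x_4 = 240, center_y_4 = 310, radius_4 = 40, px0_5 = 90, py0_5 = 90, center_x_6 = 100, center_y_6 = 250, radius_6 = 70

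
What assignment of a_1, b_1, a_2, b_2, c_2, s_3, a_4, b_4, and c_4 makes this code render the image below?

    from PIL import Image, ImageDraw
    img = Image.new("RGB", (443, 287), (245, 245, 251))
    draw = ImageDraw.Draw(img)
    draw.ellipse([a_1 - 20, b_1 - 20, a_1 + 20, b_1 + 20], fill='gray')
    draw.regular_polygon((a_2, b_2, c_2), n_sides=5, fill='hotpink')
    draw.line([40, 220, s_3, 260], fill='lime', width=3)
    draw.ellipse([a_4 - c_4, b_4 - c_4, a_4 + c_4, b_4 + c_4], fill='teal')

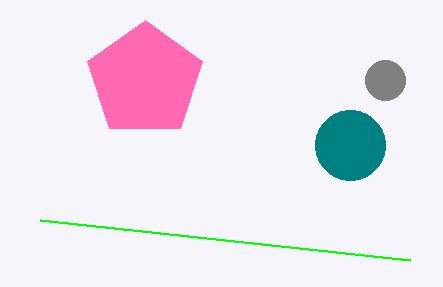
a_1 = 385; b_1 = 80; a_2 = 145; b_2 = 80; c_2 = 60; s_3 = 410; a_4 = 350; b_4 = 145; c_4 = 35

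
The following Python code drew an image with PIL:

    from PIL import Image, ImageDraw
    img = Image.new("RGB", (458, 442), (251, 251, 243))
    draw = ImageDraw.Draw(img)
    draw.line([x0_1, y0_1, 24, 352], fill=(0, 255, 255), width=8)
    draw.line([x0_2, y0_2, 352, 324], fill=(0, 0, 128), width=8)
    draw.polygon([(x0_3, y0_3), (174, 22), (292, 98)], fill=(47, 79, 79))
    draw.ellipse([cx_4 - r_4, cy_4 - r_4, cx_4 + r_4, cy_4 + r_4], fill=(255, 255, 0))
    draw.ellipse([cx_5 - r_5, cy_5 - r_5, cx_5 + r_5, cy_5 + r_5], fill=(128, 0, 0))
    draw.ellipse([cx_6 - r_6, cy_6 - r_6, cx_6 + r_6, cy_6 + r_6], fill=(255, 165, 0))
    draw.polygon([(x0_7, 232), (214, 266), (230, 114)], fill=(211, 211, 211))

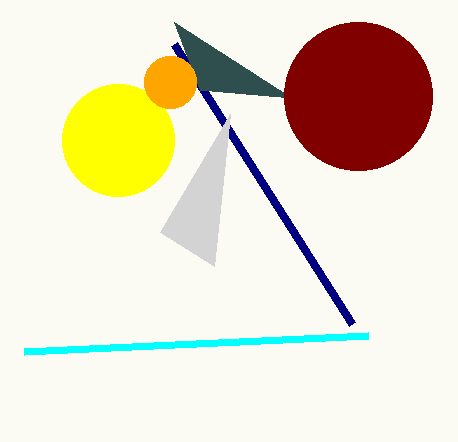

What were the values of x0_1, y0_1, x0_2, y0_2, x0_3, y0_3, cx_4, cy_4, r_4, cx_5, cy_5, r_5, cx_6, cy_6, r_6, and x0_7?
x0_1 = 368, y0_1 = 336, x0_2 = 174, y0_2 = 44, x0_3 = 200, y0_3 = 90, cx_4 = 118, cy_4 = 140, r_4 = 56, cx_5 = 358, cy_5 = 96, r_5 = 74, cx_6 = 170, cy_6 = 82, r_6 = 26, x0_7 = 160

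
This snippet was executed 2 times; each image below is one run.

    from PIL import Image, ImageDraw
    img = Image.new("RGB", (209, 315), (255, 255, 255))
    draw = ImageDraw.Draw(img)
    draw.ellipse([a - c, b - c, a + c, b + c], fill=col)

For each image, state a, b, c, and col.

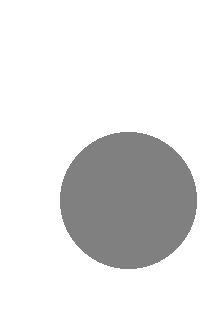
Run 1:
a = 128, b = 200, c = 68, col = 'gray'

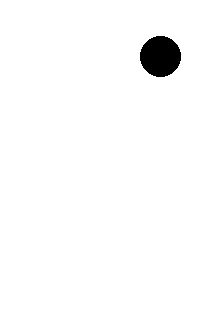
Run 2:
a = 160; b = 56; c = 20; col = 'black'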